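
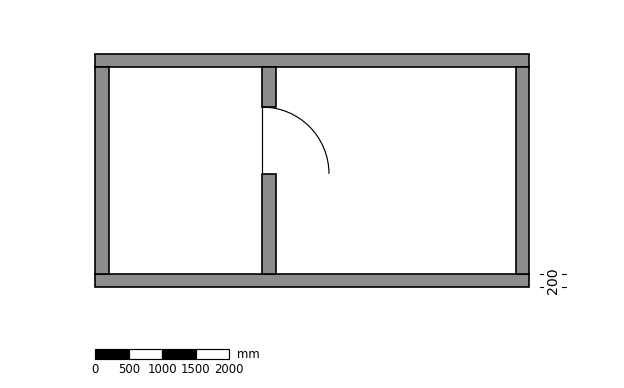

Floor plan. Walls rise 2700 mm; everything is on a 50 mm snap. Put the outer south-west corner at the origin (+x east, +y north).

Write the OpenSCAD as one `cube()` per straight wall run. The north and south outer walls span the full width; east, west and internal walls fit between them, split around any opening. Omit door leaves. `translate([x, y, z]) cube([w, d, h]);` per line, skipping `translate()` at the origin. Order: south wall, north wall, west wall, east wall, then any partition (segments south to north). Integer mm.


cube([6500, 200, 2700]);
translate([0, 3300, 0]) cube([6500, 200, 2700]);
translate([0, 200, 0]) cube([200, 3100, 2700]);
translate([6300, 200, 0]) cube([200, 3100, 2700]);
translate([2500, 200, 0]) cube([200, 1500, 2700]);
translate([2500, 2700, 0]) cube([200, 600, 2700]);


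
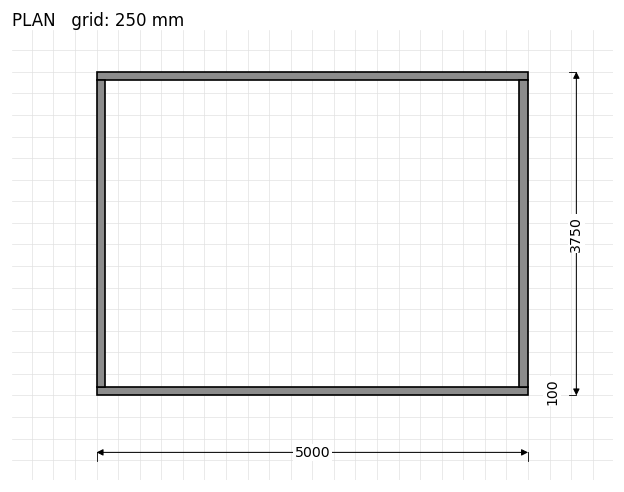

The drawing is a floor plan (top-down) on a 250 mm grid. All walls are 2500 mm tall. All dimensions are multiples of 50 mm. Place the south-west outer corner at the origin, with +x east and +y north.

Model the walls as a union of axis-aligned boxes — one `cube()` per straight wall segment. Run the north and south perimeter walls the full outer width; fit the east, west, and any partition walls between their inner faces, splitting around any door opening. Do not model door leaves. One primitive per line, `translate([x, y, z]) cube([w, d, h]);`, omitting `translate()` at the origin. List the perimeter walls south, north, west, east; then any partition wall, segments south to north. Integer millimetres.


cube([5000, 100, 2500]);
translate([0, 3650, 0]) cube([5000, 100, 2500]);
translate([0, 100, 0]) cube([100, 3550, 2500]);
translate([4900, 100, 0]) cube([100, 3550, 2500]);


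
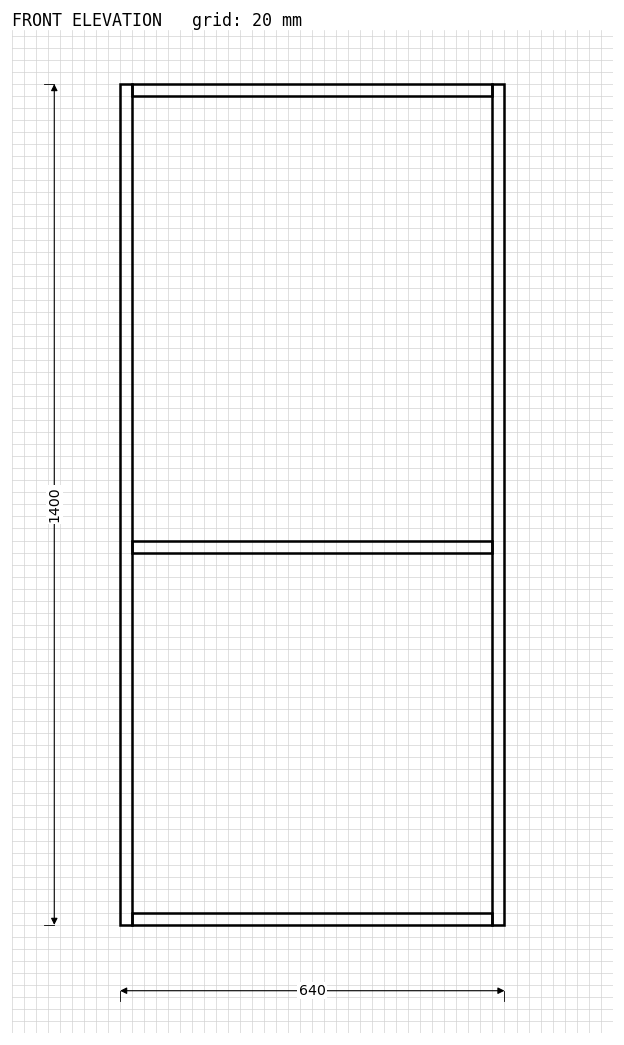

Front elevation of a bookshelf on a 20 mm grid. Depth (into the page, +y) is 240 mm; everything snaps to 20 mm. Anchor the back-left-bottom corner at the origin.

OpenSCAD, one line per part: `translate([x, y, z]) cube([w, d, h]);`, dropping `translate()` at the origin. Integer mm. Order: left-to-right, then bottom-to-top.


cube([20, 240, 1400]);
translate([20, 0, 0]) cube([600, 240, 20]);
translate([20, 0, 620]) cube([600, 240, 20]);
translate([20, 0, 1380]) cube([600, 240, 20]);
translate([620, 0, 0]) cube([20, 240, 1400]);


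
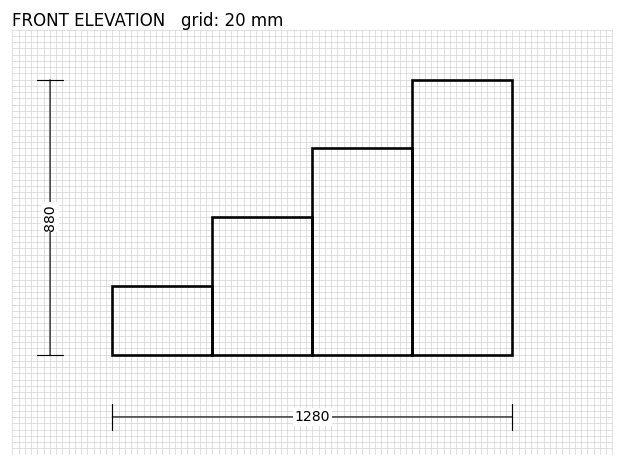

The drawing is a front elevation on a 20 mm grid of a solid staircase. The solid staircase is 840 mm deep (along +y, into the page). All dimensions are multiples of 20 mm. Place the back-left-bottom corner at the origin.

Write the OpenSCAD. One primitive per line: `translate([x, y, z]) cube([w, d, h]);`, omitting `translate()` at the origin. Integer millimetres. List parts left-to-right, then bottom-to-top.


cube([320, 840, 220]);
translate([320, 0, 0]) cube([320, 840, 440]);
translate([640, 0, 0]) cube([320, 840, 660]);
translate([960, 0, 0]) cube([320, 840, 880]);


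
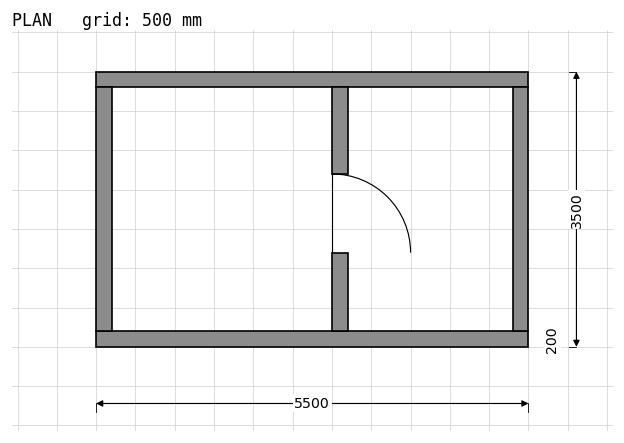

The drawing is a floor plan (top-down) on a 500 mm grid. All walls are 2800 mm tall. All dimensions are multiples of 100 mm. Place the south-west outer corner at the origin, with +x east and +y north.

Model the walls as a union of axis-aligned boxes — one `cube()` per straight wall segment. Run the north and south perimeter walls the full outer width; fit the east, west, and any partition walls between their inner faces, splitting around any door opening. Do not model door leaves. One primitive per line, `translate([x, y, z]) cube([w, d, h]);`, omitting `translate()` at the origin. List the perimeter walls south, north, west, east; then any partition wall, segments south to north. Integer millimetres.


cube([5500, 200, 2800]);
translate([0, 3300, 0]) cube([5500, 200, 2800]);
translate([0, 200, 0]) cube([200, 3100, 2800]);
translate([5300, 200, 0]) cube([200, 3100, 2800]);
translate([3000, 200, 0]) cube([200, 1000, 2800]);
translate([3000, 2200, 0]) cube([200, 1100, 2800]);


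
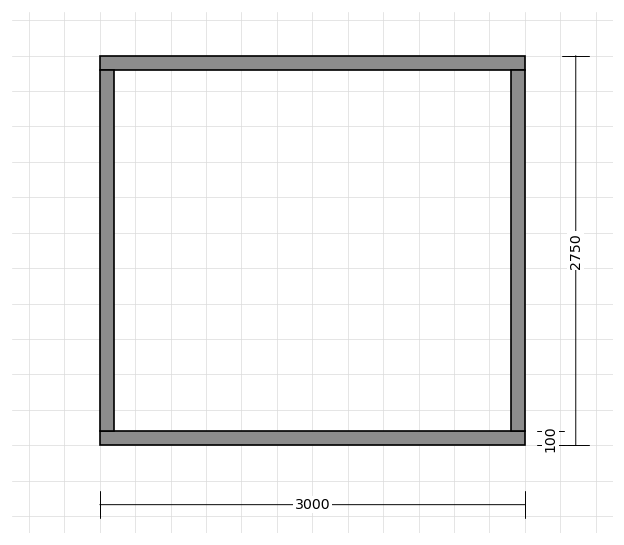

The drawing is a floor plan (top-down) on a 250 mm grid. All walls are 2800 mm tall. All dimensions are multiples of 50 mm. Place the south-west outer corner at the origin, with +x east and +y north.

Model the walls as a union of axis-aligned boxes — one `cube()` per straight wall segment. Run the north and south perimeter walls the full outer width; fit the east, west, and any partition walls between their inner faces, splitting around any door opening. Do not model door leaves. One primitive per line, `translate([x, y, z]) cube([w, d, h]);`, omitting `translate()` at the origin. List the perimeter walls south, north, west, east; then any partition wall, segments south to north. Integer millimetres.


cube([3000, 100, 2800]);
translate([0, 2650, 0]) cube([3000, 100, 2800]);
translate([0, 100, 0]) cube([100, 2550, 2800]);
translate([2900, 100, 0]) cube([100, 2550, 2800]);


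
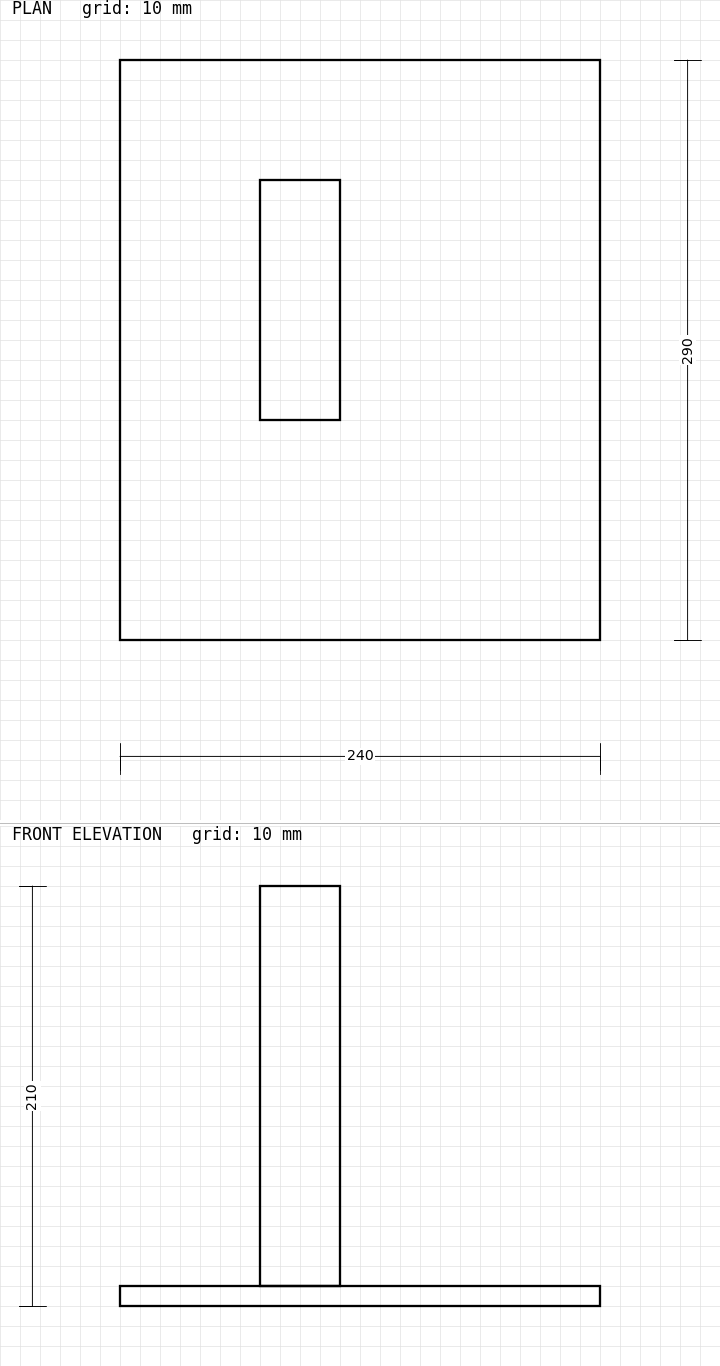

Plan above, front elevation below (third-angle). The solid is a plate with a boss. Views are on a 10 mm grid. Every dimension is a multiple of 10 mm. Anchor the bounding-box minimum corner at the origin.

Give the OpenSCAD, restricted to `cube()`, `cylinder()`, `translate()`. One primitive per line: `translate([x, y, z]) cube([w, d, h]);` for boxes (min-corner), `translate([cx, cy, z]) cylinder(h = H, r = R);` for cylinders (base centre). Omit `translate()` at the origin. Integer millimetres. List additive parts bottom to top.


cube([240, 290, 10]);
translate([70, 110, 10]) cube([40, 120, 200]);


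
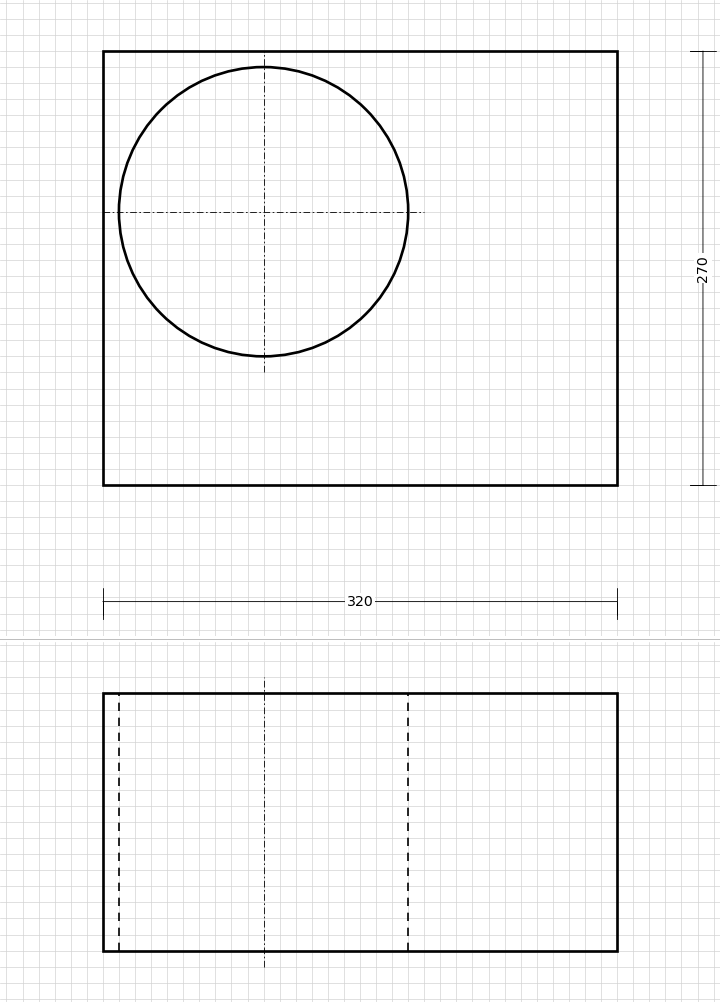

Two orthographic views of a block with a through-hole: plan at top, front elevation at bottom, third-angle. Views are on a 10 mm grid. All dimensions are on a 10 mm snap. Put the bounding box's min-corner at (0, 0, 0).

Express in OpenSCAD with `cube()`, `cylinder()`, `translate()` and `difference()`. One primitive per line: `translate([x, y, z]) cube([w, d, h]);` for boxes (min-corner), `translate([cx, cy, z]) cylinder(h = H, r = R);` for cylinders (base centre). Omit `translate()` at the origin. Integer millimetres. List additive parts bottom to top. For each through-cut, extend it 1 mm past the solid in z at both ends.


difference() {
  cube([320, 270, 160]);
  translate([100, 170, -1]) cylinder(h = 162, r = 90);
}


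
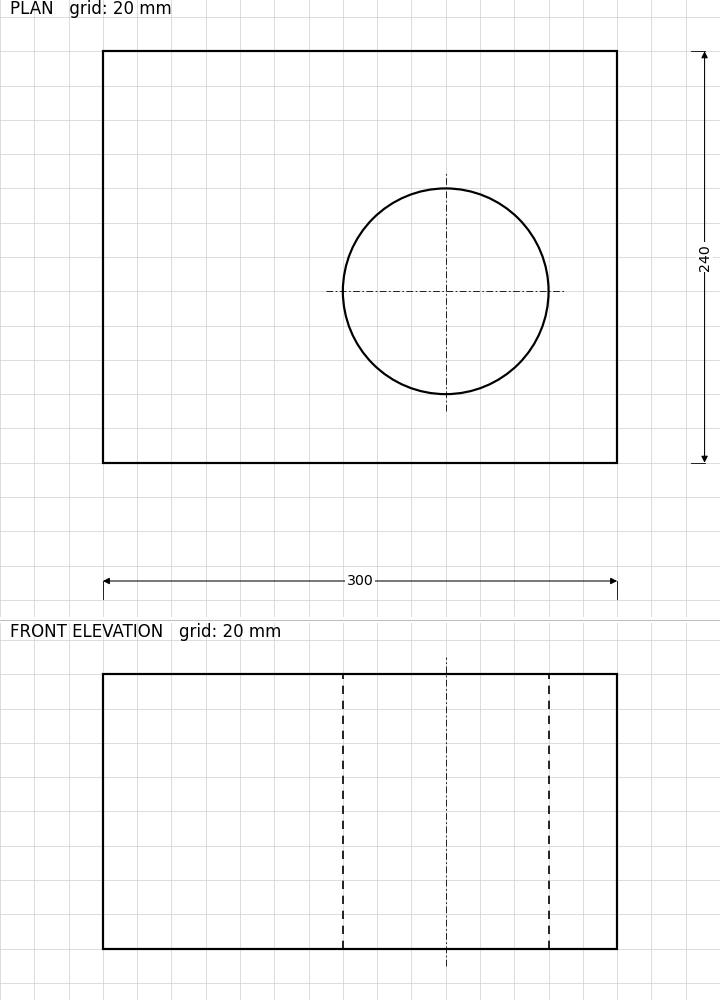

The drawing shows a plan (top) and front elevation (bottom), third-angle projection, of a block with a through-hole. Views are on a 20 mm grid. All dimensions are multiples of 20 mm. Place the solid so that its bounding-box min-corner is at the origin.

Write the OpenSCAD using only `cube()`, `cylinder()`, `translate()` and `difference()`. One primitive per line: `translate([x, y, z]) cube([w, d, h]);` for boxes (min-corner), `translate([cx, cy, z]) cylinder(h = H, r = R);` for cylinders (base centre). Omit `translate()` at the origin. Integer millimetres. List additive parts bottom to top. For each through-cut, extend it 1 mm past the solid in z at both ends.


difference() {
  cube([300, 240, 160]);
  translate([200, 100, -1]) cylinder(h = 162, r = 60);
}


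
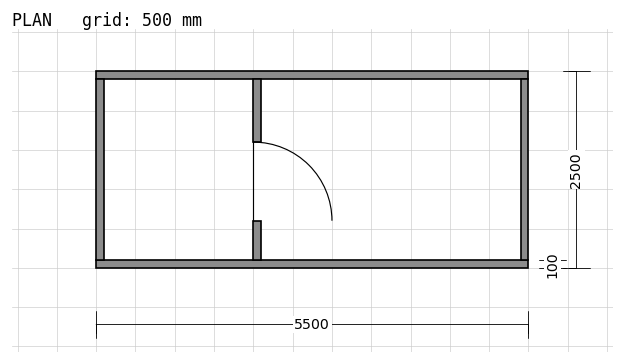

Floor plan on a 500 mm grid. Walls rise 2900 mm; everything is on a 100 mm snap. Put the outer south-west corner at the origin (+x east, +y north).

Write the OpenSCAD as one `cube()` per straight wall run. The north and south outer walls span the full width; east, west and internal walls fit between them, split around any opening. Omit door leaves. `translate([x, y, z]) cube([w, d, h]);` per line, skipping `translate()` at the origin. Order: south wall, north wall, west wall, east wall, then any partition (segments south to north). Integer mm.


cube([5500, 100, 2900]);
translate([0, 2400, 0]) cube([5500, 100, 2900]);
translate([0, 100, 0]) cube([100, 2300, 2900]);
translate([5400, 100, 0]) cube([100, 2300, 2900]);
translate([2000, 100, 0]) cube([100, 500, 2900]);
translate([2000, 1600, 0]) cube([100, 800, 2900]);


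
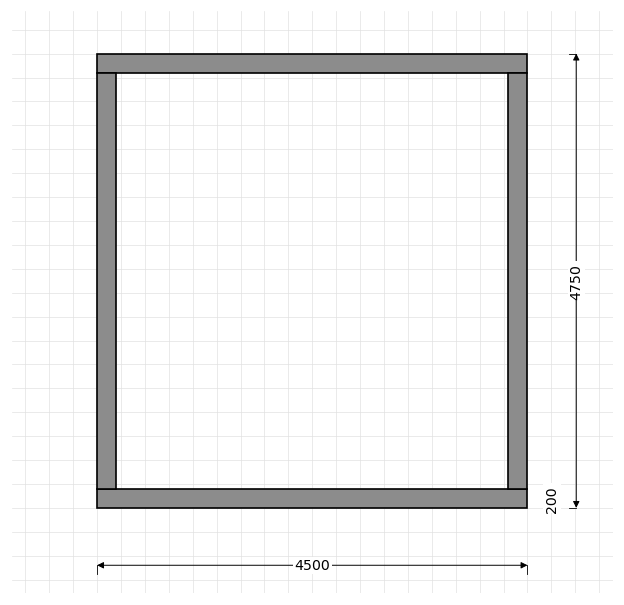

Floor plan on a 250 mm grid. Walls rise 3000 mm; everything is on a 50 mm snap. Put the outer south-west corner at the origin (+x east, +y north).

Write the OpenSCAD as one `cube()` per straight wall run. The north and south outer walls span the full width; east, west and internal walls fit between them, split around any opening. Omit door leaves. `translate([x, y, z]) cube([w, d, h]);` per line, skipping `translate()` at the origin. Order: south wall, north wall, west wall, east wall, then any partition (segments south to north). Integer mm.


cube([4500, 200, 3000]);
translate([0, 4550, 0]) cube([4500, 200, 3000]);
translate([0, 200, 0]) cube([200, 4350, 3000]);
translate([4300, 200, 0]) cube([200, 4350, 3000]);


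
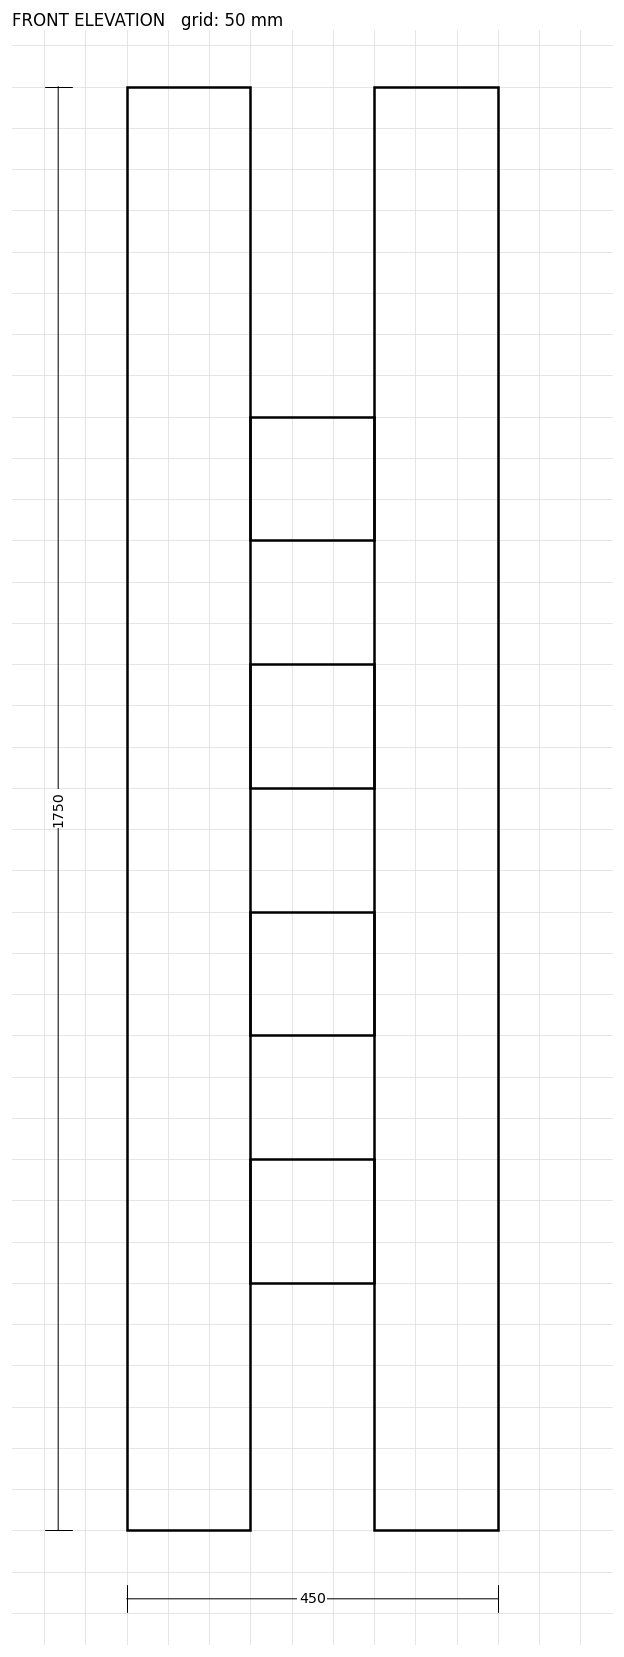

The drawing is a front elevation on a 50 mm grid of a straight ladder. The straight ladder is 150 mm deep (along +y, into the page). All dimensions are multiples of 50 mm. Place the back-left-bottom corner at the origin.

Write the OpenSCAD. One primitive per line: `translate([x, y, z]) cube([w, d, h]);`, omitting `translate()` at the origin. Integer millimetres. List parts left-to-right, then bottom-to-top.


cube([150, 150, 1750]);
translate([150, 0, 300]) cube([150, 150, 150]);
translate([150, 0, 600]) cube([150, 150, 150]);
translate([150, 0, 900]) cube([150, 150, 150]);
translate([150, 0, 1200]) cube([150, 150, 150]);
translate([300, 0, 0]) cube([150, 150, 1750]);


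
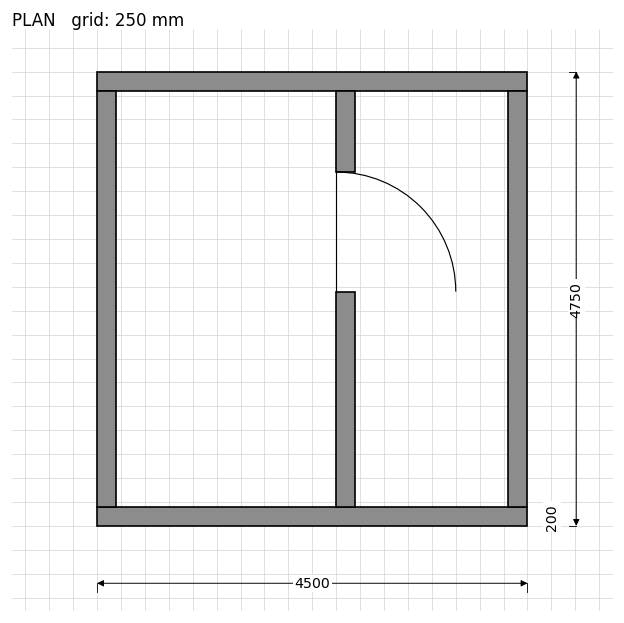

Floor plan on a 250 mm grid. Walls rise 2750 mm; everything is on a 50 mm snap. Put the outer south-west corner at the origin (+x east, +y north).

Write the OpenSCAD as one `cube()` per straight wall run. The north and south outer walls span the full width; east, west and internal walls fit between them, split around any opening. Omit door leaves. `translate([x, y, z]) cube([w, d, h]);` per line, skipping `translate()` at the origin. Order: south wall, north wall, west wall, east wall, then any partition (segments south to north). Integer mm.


cube([4500, 200, 2750]);
translate([0, 4550, 0]) cube([4500, 200, 2750]);
translate([0, 200, 0]) cube([200, 4350, 2750]);
translate([4300, 200, 0]) cube([200, 4350, 2750]);
translate([2500, 200, 0]) cube([200, 2250, 2750]);
translate([2500, 3700, 0]) cube([200, 850, 2750]);


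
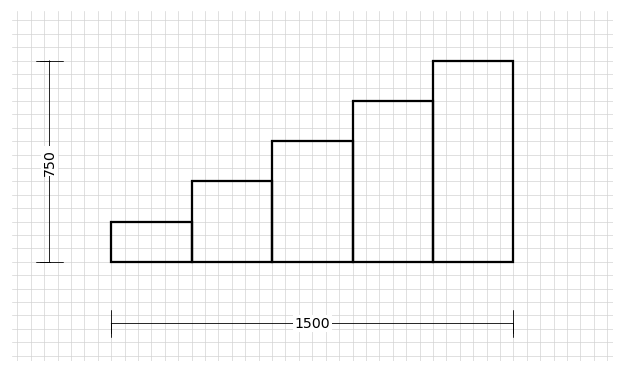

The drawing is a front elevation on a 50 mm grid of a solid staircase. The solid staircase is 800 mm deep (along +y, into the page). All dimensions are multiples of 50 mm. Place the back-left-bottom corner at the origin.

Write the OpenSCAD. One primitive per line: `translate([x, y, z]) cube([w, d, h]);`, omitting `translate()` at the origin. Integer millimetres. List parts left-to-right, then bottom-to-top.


cube([300, 800, 150]);
translate([300, 0, 0]) cube([300, 800, 300]);
translate([600, 0, 0]) cube([300, 800, 450]);
translate([900, 0, 0]) cube([300, 800, 600]);
translate([1200, 0, 0]) cube([300, 800, 750]);


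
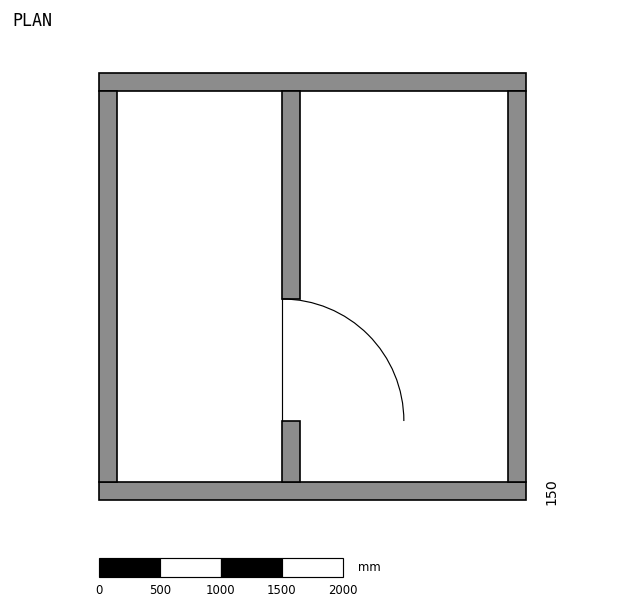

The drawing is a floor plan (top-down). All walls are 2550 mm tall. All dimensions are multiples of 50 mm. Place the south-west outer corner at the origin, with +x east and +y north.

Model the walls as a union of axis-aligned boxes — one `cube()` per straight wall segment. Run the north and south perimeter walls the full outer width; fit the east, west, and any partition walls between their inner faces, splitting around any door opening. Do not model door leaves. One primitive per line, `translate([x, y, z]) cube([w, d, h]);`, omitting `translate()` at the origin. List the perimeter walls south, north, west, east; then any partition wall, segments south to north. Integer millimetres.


cube([3500, 150, 2550]);
translate([0, 3350, 0]) cube([3500, 150, 2550]);
translate([0, 150, 0]) cube([150, 3200, 2550]);
translate([3350, 150, 0]) cube([150, 3200, 2550]);
translate([1500, 150, 0]) cube([150, 500, 2550]);
translate([1500, 1650, 0]) cube([150, 1700, 2550]);


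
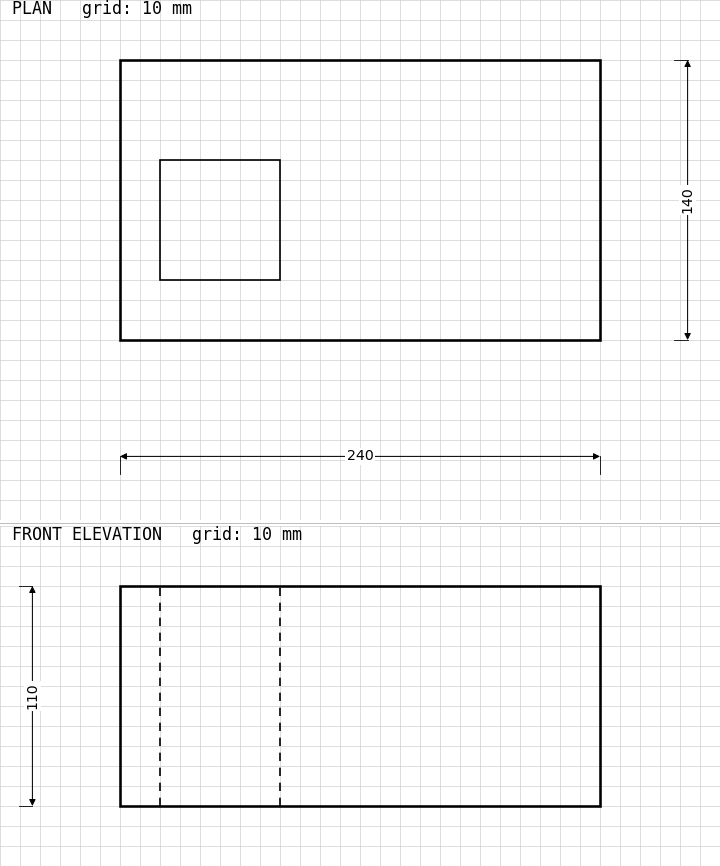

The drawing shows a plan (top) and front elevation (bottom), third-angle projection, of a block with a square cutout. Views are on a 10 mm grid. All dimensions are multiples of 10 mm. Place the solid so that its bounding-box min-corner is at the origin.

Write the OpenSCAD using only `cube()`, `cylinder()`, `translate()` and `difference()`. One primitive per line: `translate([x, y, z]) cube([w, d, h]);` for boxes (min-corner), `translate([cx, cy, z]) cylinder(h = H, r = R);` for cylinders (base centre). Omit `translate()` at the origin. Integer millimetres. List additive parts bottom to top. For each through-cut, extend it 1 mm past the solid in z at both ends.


difference() {
  cube([240, 140, 110]);
  translate([20, 30, -1]) cube([60, 60, 112]);
}


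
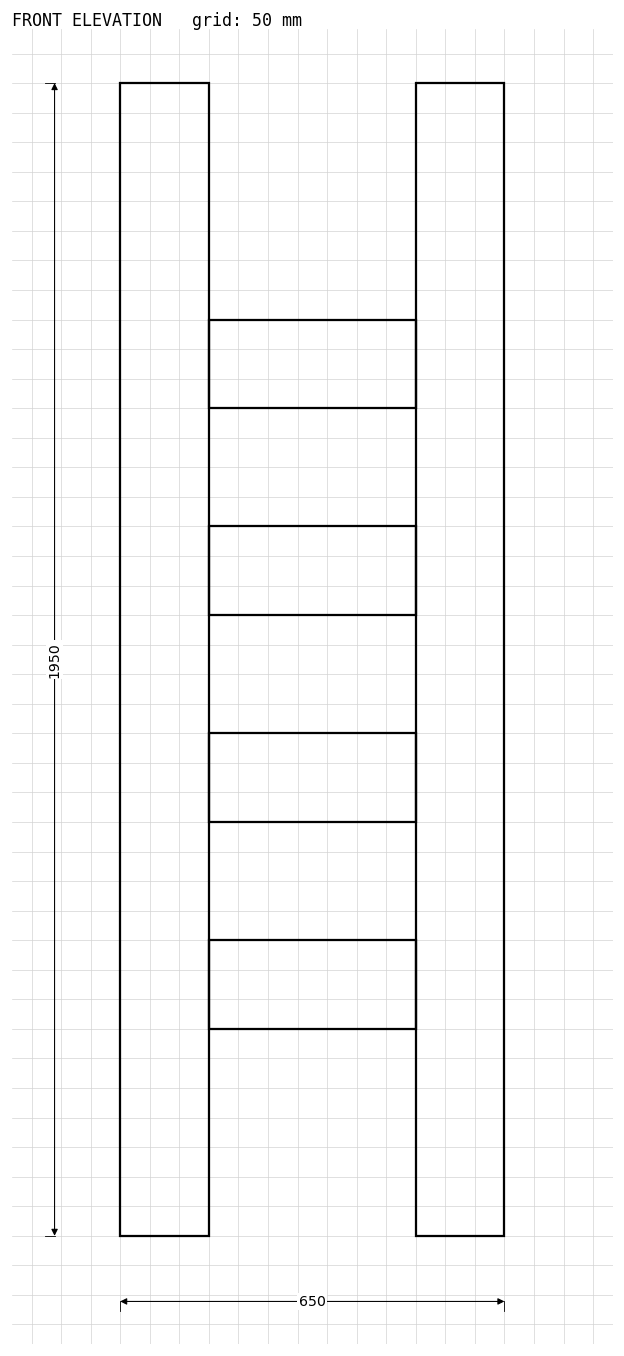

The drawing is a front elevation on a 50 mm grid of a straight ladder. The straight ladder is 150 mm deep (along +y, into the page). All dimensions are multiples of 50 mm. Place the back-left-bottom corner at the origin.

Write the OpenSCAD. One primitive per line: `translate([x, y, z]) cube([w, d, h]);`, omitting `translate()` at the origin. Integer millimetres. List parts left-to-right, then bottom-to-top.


cube([150, 150, 1950]);
translate([150, 0, 350]) cube([350, 150, 150]);
translate([150, 0, 700]) cube([350, 150, 150]);
translate([150, 0, 1050]) cube([350, 150, 150]);
translate([150, 0, 1400]) cube([350, 150, 150]);
translate([500, 0, 0]) cube([150, 150, 1950]);


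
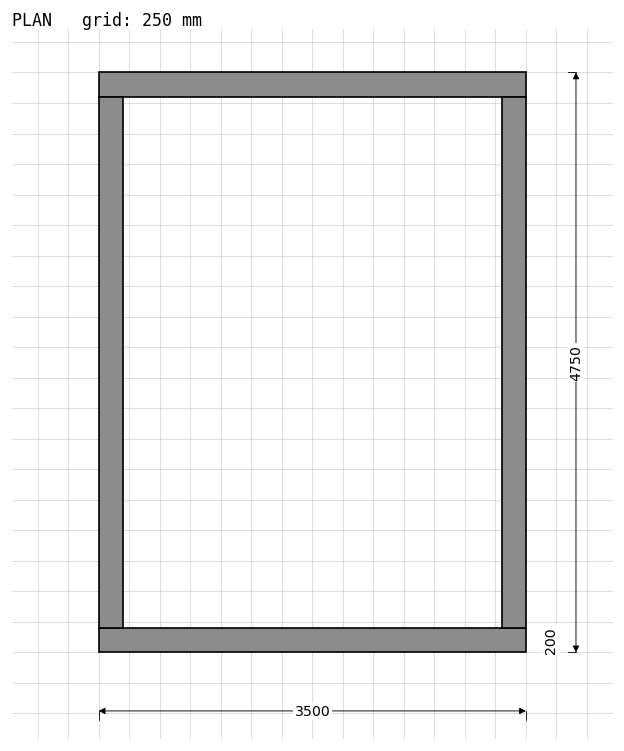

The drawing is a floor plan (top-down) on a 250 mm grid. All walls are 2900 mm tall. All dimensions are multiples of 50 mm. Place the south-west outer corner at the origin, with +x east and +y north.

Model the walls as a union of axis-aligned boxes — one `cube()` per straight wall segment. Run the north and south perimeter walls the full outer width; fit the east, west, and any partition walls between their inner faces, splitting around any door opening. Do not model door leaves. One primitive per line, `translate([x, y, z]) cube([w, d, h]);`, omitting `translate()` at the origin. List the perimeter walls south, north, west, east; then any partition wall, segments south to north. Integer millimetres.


cube([3500, 200, 2900]);
translate([0, 4550, 0]) cube([3500, 200, 2900]);
translate([0, 200, 0]) cube([200, 4350, 2900]);
translate([3300, 200, 0]) cube([200, 4350, 2900]);


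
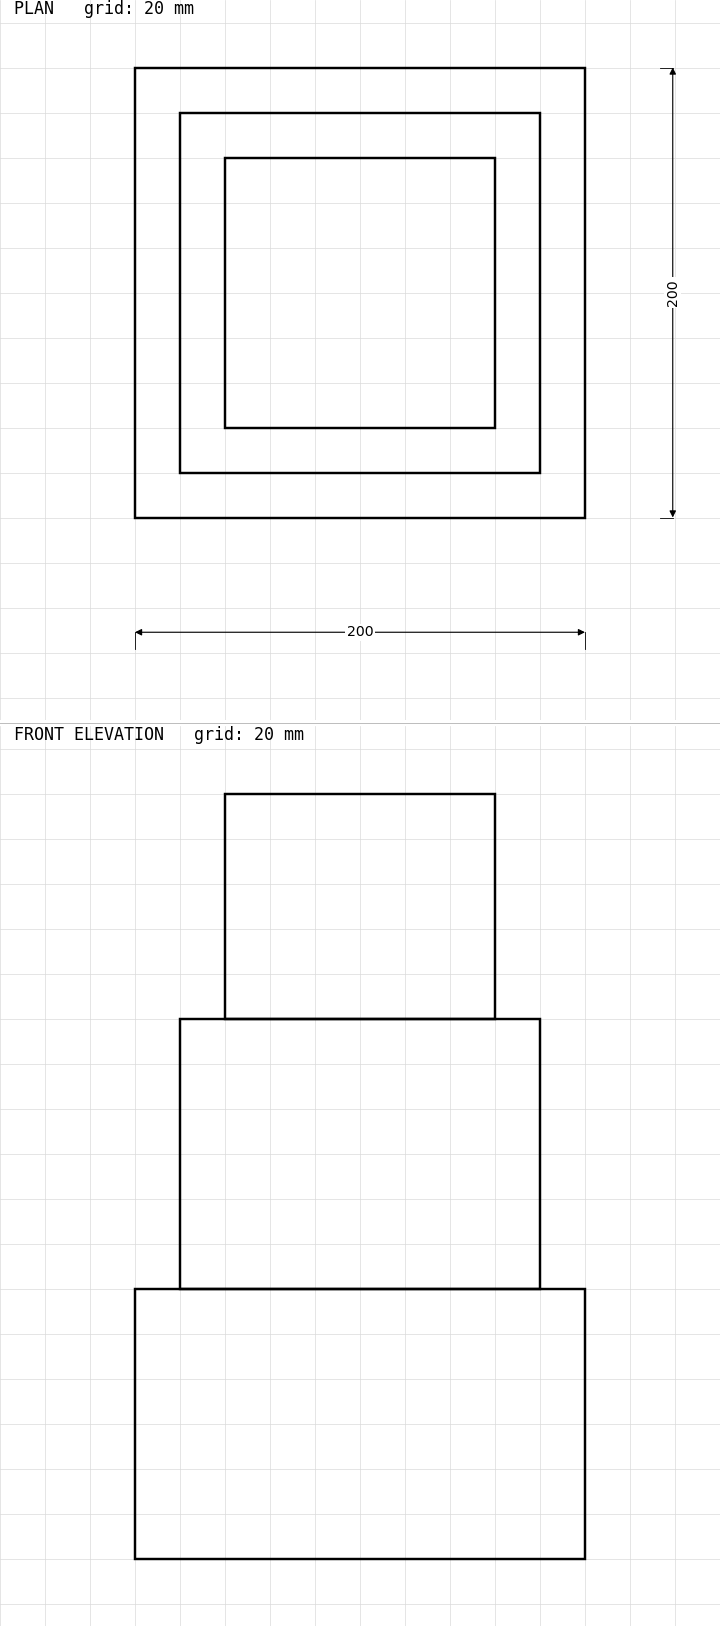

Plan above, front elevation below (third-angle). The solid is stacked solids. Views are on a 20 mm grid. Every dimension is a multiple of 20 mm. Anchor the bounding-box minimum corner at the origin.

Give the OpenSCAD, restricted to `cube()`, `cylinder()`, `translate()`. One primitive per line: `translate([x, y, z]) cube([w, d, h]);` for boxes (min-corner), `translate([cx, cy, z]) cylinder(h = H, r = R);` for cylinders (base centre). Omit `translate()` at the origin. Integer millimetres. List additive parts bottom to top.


cube([200, 200, 120]);
translate([20, 20, 120]) cube([160, 160, 120]);
translate([40, 40, 240]) cube([120, 120, 100]);


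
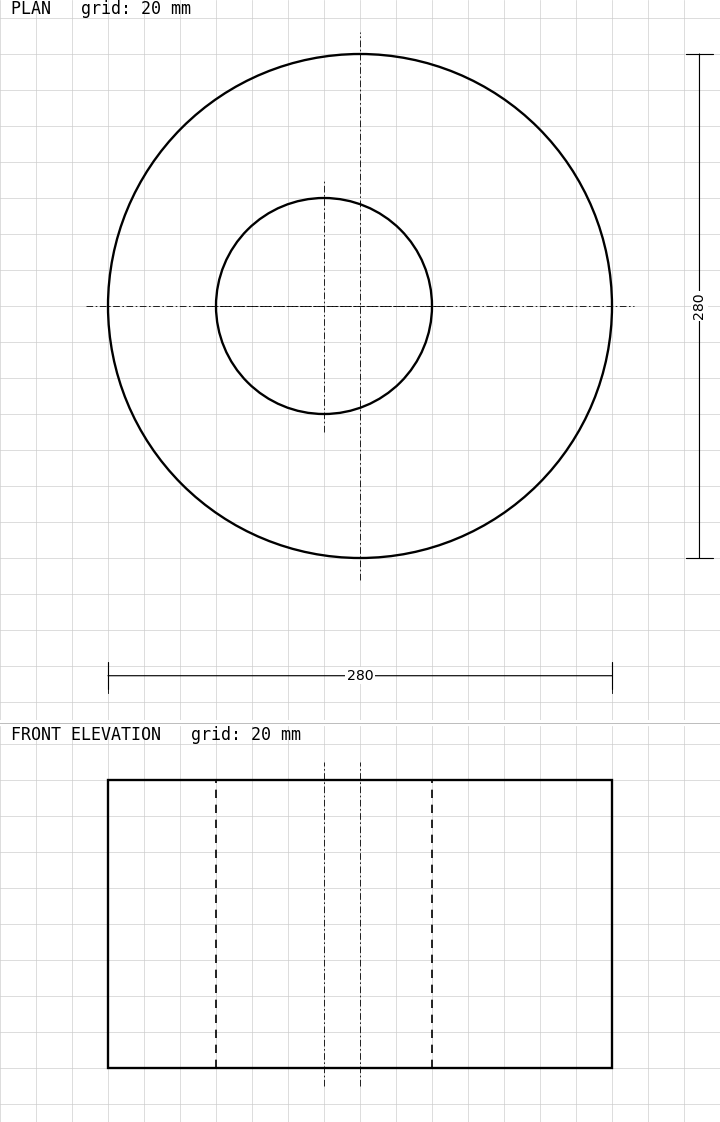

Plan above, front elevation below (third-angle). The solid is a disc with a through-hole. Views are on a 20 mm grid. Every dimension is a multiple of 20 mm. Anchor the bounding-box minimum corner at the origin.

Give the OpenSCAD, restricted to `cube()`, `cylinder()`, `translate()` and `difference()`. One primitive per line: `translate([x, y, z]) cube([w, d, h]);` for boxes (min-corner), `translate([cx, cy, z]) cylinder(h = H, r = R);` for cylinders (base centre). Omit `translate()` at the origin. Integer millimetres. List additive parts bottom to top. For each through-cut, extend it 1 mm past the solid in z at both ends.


difference() {
  translate([140, 140, 0]) cylinder(h = 160, r = 140);
  translate([120, 140, -1]) cylinder(h = 162, r = 60);
}


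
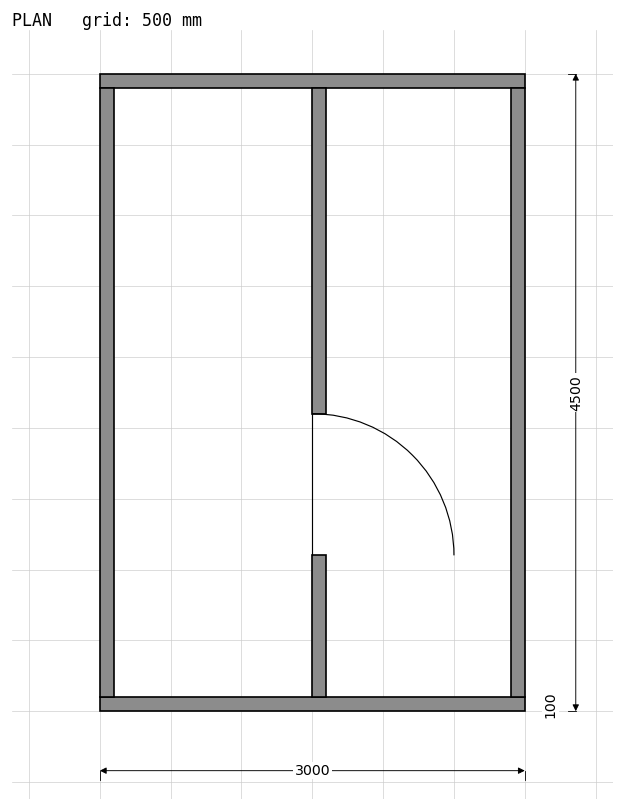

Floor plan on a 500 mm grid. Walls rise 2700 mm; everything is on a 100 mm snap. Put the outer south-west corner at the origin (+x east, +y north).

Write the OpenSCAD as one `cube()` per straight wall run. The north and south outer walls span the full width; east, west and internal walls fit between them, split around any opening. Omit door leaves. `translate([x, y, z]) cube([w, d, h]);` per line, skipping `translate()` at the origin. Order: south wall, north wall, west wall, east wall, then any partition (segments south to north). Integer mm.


cube([3000, 100, 2700]);
translate([0, 4400, 0]) cube([3000, 100, 2700]);
translate([0, 100, 0]) cube([100, 4300, 2700]);
translate([2900, 100, 0]) cube([100, 4300, 2700]);
translate([1500, 100, 0]) cube([100, 1000, 2700]);
translate([1500, 2100, 0]) cube([100, 2300, 2700]);


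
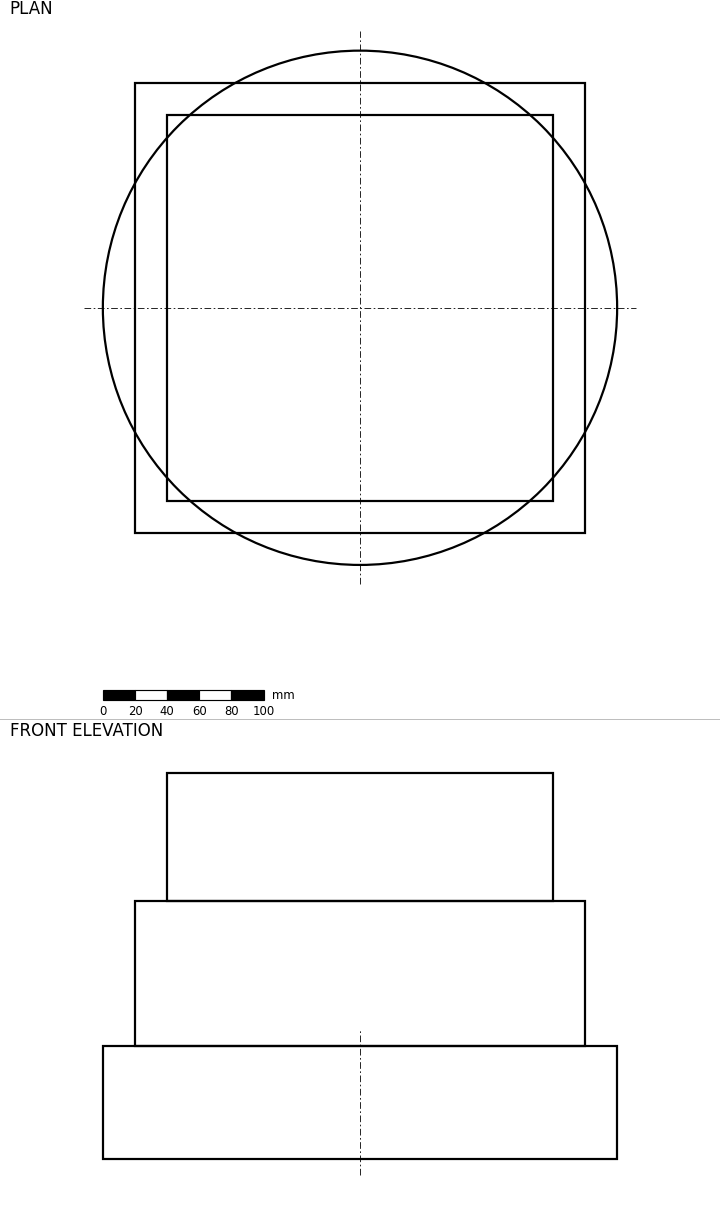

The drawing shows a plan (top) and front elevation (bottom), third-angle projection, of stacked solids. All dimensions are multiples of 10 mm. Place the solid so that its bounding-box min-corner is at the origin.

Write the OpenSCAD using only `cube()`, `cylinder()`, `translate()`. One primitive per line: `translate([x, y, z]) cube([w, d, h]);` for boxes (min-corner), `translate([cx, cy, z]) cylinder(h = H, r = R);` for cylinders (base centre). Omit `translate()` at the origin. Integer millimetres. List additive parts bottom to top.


translate([160, 160, 0]) cylinder(h = 70, r = 160);
translate([20, 20, 70]) cube([280, 280, 90]);
translate([40, 40, 160]) cube([240, 240, 80]);


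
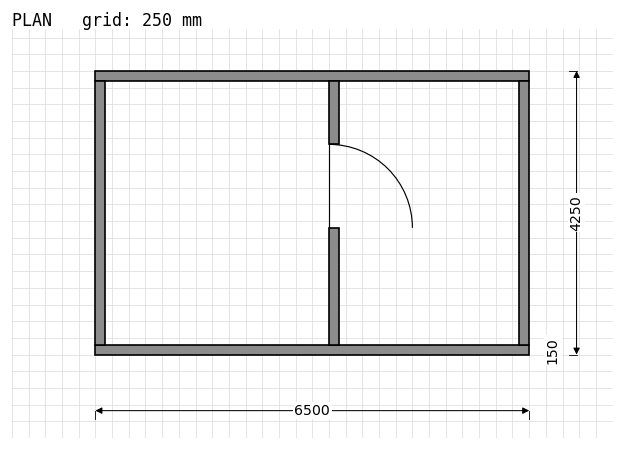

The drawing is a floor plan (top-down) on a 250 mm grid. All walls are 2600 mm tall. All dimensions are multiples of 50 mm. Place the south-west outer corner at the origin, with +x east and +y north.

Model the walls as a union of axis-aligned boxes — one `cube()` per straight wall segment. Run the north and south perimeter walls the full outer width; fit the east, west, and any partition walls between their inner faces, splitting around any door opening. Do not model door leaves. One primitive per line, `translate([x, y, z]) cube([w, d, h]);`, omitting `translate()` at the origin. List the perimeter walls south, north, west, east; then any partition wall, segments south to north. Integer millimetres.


cube([6500, 150, 2600]);
translate([0, 4100, 0]) cube([6500, 150, 2600]);
translate([0, 150, 0]) cube([150, 3950, 2600]);
translate([6350, 150, 0]) cube([150, 3950, 2600]);
translate([3500, 150, 0]) cube([150, 1750, 2600]);
translate([3500, 3150, 0]) cube([150, 950, 2600]);


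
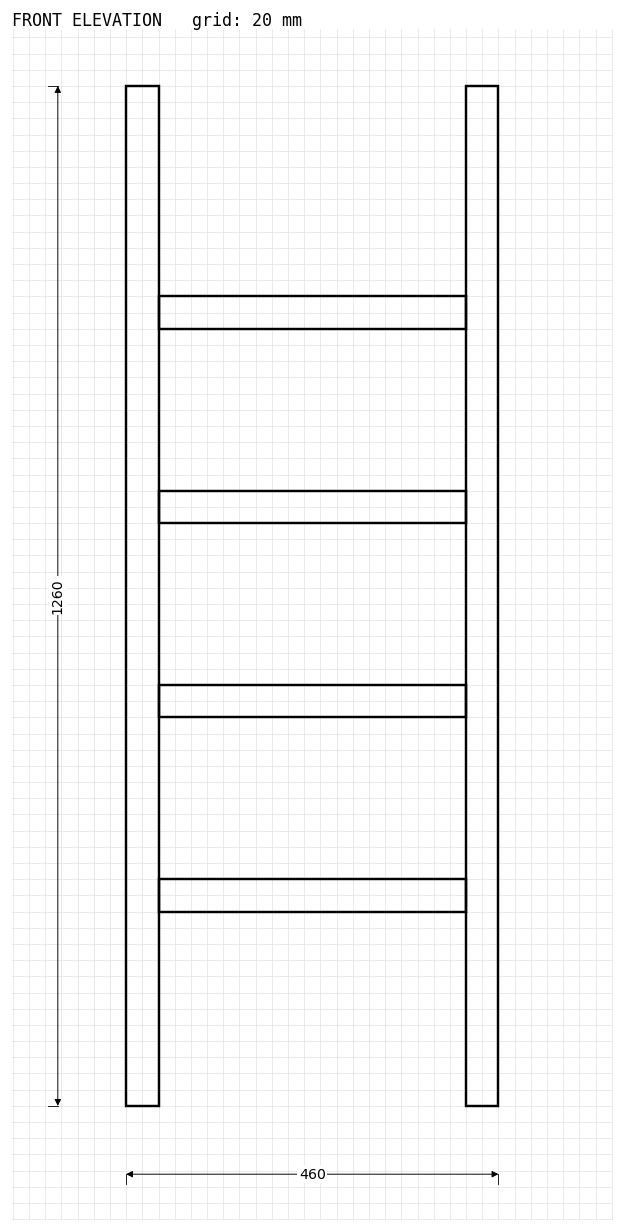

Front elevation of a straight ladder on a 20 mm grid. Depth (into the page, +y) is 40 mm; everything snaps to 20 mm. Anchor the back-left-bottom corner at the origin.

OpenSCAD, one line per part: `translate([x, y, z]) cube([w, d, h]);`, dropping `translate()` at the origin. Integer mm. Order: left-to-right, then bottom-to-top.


cube([40, 40, 1260]);
translate([40, 0, 240]) cube([380, 40, 40]);
translate([40, 0, 480]) cube([380, 40, 40]);
translate([40, 0, 720]) cube([380, 40, 40]);
translate([40, 0, 960]) cube([380, 40, 40]);
translate([420, 0, 0]) cube([40, 40, 1260]);


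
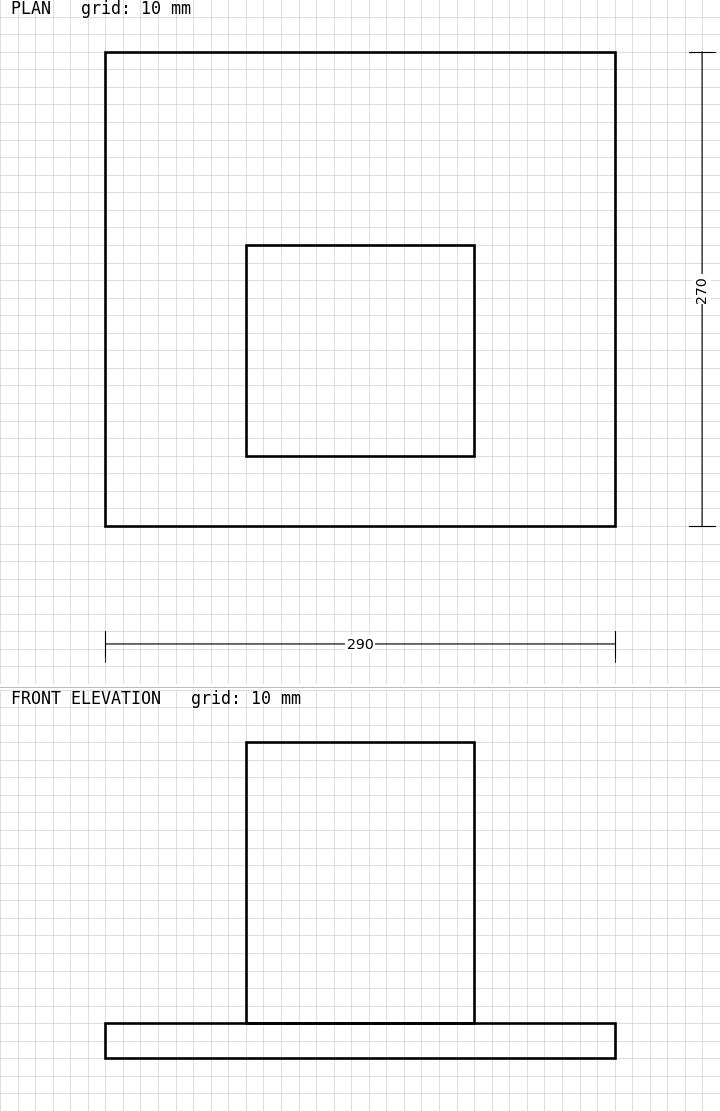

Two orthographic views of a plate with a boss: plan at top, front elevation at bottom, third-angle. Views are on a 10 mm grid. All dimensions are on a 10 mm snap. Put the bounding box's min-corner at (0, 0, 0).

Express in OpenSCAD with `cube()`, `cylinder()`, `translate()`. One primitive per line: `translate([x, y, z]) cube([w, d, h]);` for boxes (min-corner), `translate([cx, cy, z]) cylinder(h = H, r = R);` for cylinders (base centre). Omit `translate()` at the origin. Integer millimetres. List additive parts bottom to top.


cube([290, 270, 20]);
translate([80, 40, 20]) cube([130, 120, 160]);


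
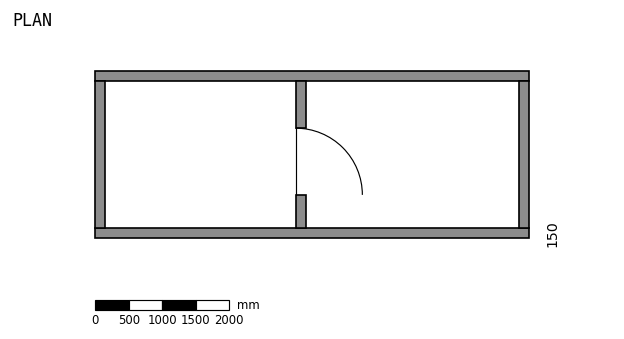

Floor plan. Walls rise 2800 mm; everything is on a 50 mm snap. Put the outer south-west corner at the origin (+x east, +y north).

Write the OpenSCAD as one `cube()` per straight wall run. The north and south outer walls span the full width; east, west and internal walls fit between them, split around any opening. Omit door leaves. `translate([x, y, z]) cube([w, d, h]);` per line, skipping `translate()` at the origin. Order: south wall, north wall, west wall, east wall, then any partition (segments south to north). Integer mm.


cube([6500, 150, 2800]);
translate([0, 2350, 0]) cube([6500, 150, 2800]);
translate([0, 150, 0]) cube([150, 2200, 2800]);
translate([6350, 150, 0]) cube([150, 2200, 2800]);
translate([3000, 150, 0]) cube([150, 500, 2800]);
translate([3000, 1650, 0]) cube([150, 700, 2800]);


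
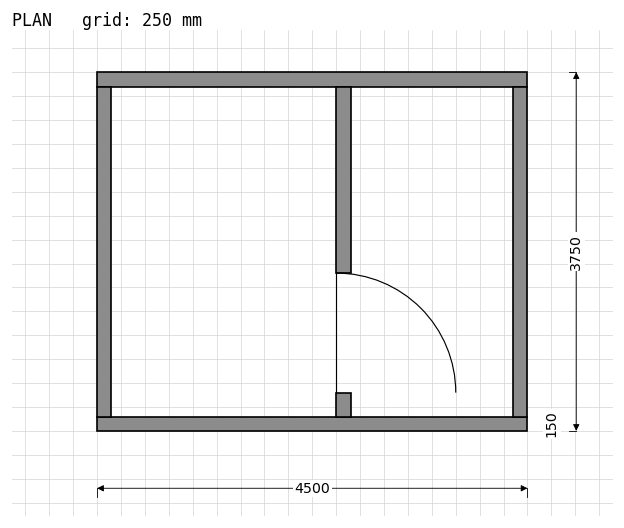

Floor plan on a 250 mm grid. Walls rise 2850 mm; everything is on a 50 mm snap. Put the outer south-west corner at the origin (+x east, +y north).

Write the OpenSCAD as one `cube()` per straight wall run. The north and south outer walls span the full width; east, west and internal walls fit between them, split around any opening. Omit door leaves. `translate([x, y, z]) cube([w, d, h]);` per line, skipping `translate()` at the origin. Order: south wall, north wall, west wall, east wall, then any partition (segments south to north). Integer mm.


cube([4500, 150, 2850]);
translate([0, 3600, 0]) cube([4500, 150, 2850]);
translate([0, 150, 0]) cube([150, 3450, 2850]);
translate([4350, 150, 0]) cube([150, 3450, 2850]);
translate([2500, 150, 0]) cube([150, 250, 2850]);
translate([2500, 1650, 0]) cube([150, 1950, 2850]);


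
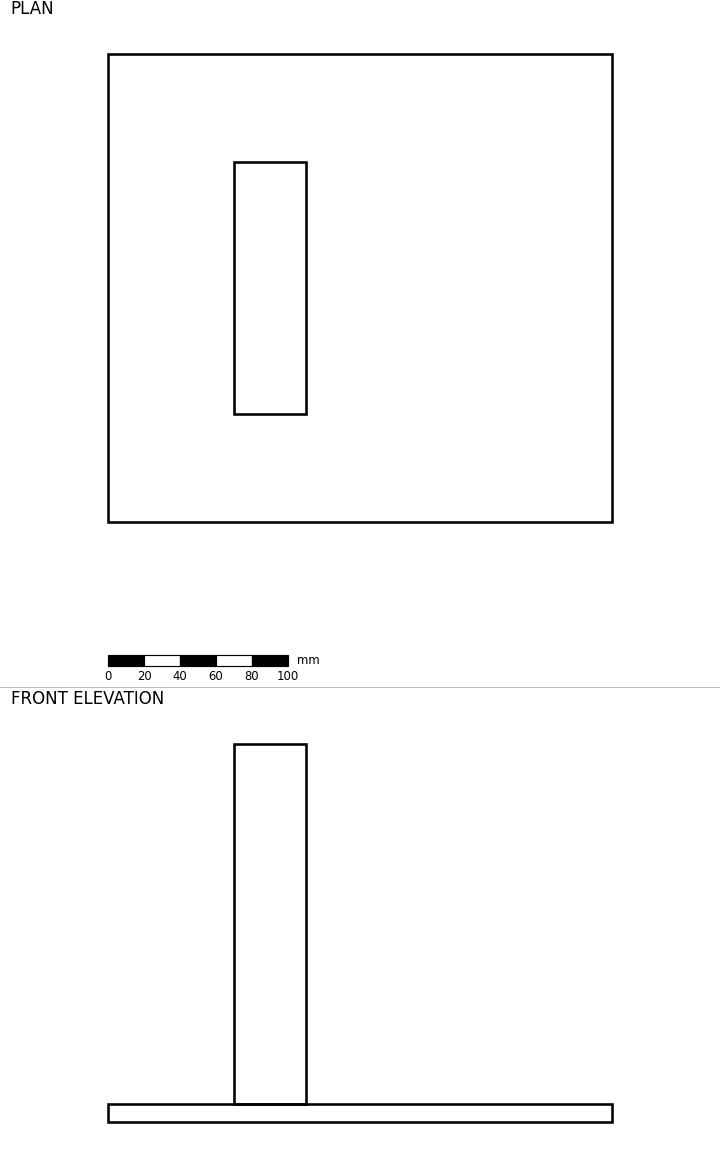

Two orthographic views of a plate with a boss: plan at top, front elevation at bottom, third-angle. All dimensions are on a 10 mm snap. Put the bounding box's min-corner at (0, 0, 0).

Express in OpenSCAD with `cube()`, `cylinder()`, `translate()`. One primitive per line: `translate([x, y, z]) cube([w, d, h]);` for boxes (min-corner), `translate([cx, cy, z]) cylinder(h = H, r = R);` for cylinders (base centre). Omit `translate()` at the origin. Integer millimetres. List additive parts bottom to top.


cube([280, 260, 10]);
translate([70, 60, 10]) cube([40, 140, 200]);


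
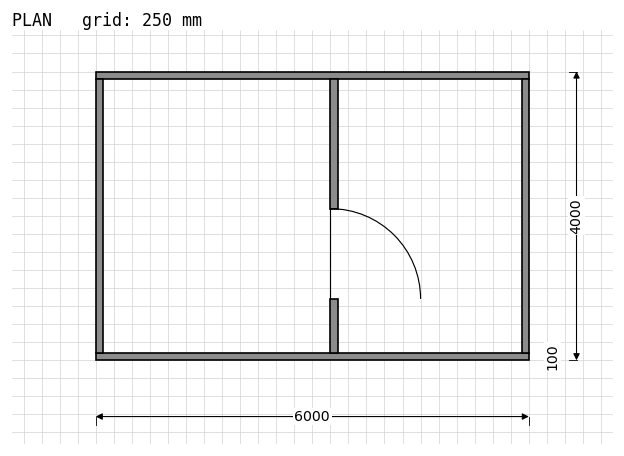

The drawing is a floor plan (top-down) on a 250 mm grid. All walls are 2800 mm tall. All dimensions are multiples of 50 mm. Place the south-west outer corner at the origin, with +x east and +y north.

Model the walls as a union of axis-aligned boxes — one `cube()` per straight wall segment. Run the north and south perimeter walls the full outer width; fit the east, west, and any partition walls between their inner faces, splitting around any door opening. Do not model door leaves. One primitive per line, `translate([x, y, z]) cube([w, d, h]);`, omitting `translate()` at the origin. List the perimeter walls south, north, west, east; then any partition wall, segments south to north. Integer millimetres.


cube([6000, 100, 2800]);
translate([0, 3900, 0]) cube([6000, 100, 2800]);
translate([0, 100, 0]) cube([100, 3800, 2800]);
translate([5900, 100, 0]) cube([100, 3800, 2800]);
translate([3250, 100, 0]) cube([100, 750, 2800]);
translate([3250, 2100, 0]) cube([100, 1800, 2800]);


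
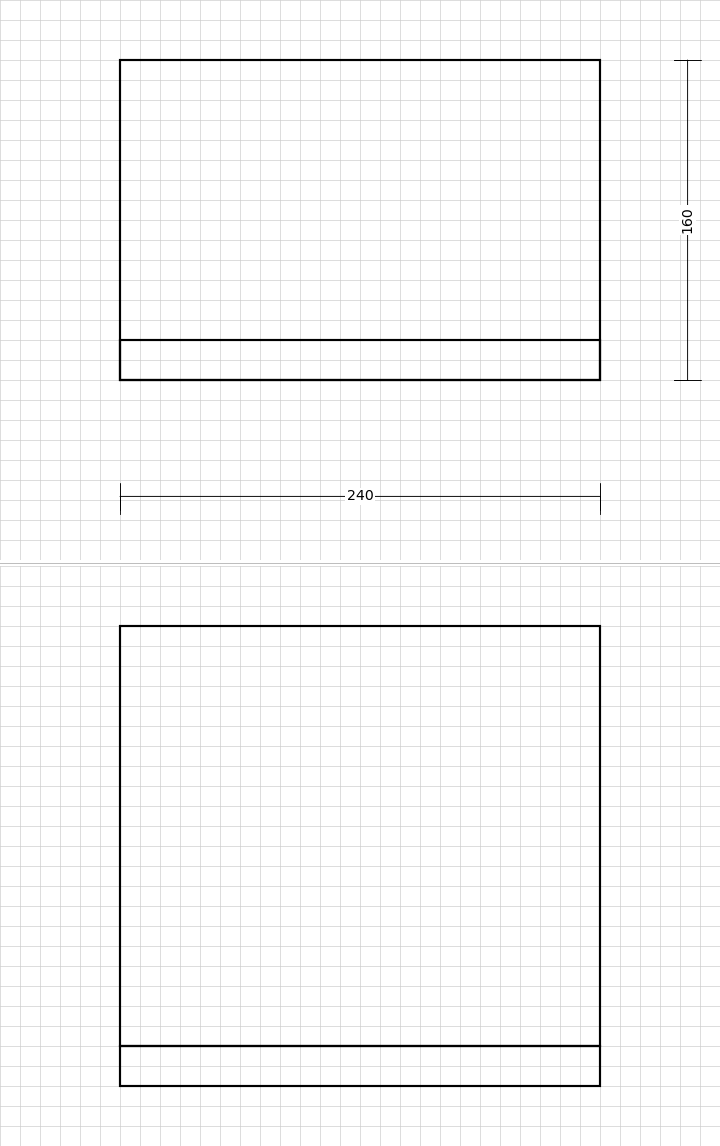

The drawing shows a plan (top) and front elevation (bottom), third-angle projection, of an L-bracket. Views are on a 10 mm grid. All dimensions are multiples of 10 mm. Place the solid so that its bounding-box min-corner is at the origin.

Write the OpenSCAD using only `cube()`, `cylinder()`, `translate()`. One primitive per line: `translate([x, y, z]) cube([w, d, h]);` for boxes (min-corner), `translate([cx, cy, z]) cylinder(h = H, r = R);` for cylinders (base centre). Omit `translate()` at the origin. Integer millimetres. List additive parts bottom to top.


cube([240, 160, 20]);
translate([0, 0, 20]) cube([240, 20, 210]);


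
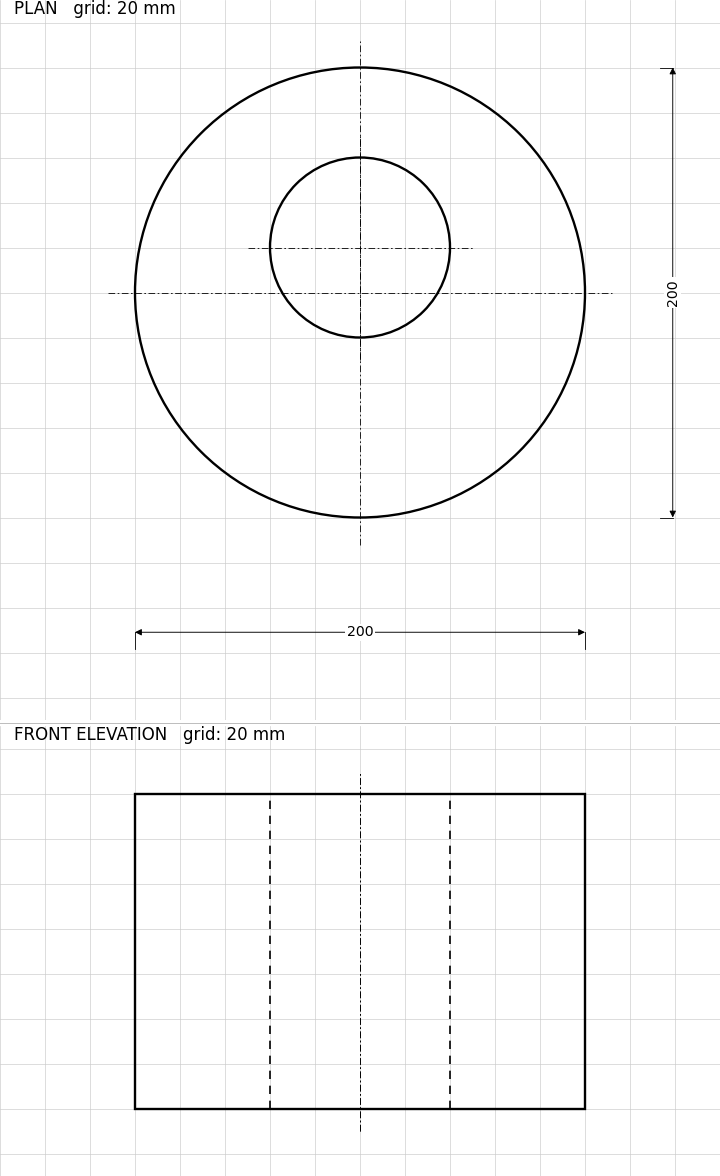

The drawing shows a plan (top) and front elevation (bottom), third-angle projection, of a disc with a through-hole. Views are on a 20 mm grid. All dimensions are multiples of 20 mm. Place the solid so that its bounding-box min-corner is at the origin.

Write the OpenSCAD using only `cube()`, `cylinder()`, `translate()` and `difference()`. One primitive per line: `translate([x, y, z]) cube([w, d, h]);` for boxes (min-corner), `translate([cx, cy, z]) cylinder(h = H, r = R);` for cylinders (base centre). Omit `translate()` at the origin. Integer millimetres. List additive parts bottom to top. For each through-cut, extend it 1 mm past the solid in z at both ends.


difference() {
  translate([100, 100, 0]) cylinder(h = 140, r = 100);
  translate([100, 120, -1]) cylinder(h = 142, r = 40);
}


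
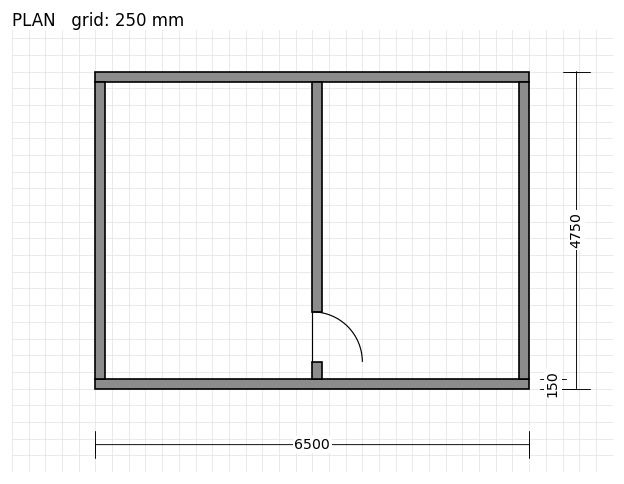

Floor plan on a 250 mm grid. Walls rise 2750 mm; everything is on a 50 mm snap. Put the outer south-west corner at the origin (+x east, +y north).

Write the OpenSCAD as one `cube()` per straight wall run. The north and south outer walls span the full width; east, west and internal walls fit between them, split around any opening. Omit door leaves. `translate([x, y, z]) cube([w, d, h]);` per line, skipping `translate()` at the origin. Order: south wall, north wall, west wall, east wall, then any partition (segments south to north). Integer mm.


cube([6500, 150, 2750]);
translate([0, 4600, 0]) cube([6500, 150, 2750]);
translate([0, 150, 0]) cube([150, 4450, 2750]);
translate([6350, 150, 0]) cube([150, 4450, 2750]);
translate([3250, 150, 0]) cube([150, 250, 2750]);
translate([3250, 1150, 0]) cube([150, 3450, 2750]);


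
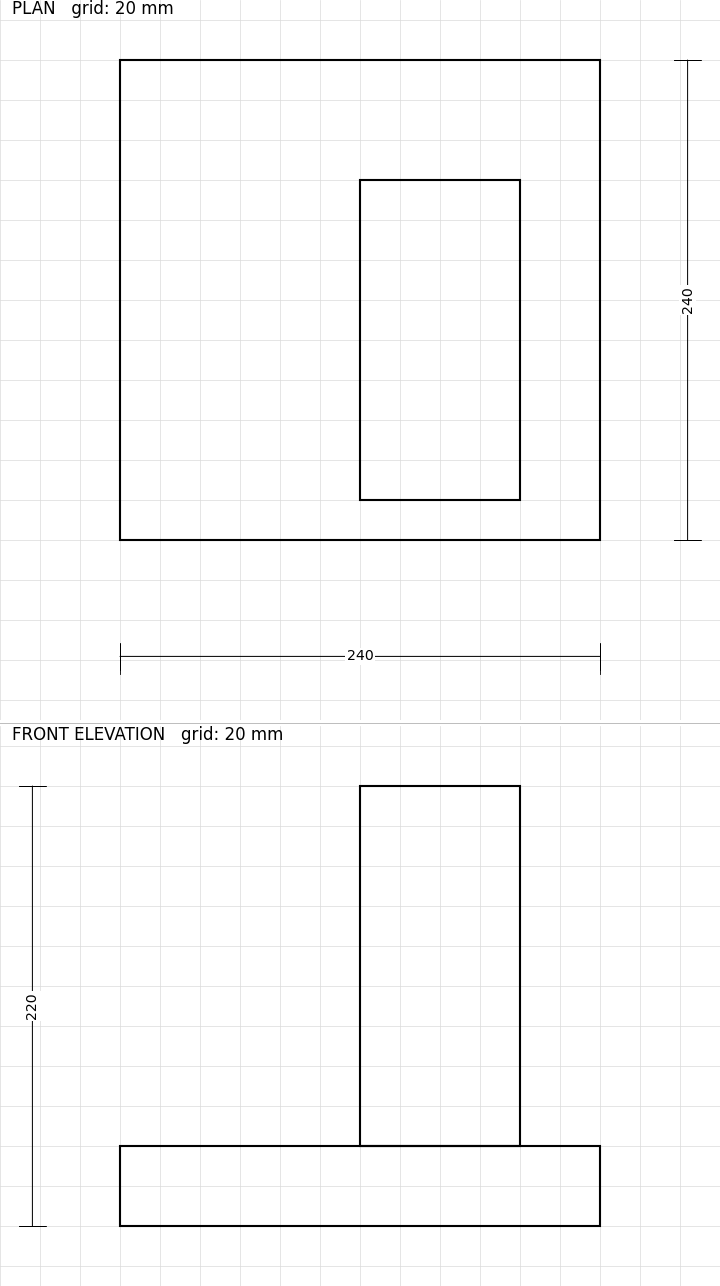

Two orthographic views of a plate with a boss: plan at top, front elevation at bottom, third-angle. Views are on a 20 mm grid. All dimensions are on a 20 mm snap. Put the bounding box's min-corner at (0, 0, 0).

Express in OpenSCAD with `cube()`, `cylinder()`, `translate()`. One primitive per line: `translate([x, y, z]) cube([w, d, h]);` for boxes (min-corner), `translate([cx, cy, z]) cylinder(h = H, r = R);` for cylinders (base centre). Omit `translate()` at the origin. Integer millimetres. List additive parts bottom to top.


cube([240, 240, 40]);
translate([120, 20, 40]) cube([80, 160, 180]);


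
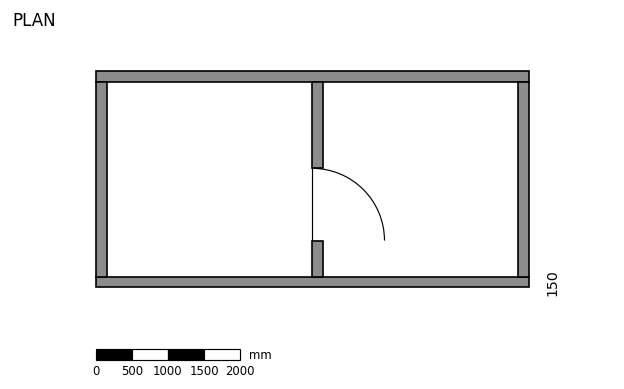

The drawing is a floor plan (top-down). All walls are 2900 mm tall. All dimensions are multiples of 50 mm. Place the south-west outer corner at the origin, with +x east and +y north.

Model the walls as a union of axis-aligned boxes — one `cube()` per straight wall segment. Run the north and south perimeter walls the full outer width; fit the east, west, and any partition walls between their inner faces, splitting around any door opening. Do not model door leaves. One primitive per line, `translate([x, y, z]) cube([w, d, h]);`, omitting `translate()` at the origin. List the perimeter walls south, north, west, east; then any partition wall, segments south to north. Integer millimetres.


cube([6000, 150, 2900]);
translate([0, 2850, 0]) cube([6000, 150, 2900]);
translate([0, 150, 0]) cube([150, 2700, 2900]);
translate([5850, 150, 0]) cube([150, 2700, 2900]);
translate([3000, 150, 0]) cube([150, 500, 2900]);
translate([3000, 1650, 0]) cube([150, 1200, 2900]);


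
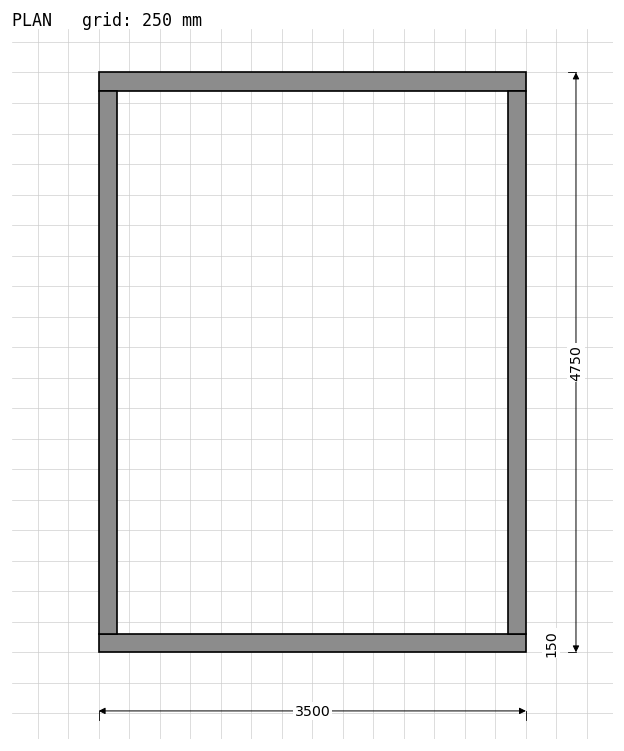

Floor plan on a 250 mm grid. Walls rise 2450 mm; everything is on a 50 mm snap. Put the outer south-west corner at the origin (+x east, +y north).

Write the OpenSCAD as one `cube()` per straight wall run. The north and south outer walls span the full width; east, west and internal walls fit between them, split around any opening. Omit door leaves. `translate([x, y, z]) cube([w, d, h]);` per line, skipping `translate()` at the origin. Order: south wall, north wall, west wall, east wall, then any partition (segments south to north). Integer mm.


cube([3500, 150, 2450]);
translate([0, 4600, 0]) cube([3500, 150, 2450]);
translate([0, 150, 0]) cube([150, 4450, 2450]);
translate([3350, 150, 0]) cube([150, 4450, 2450]);


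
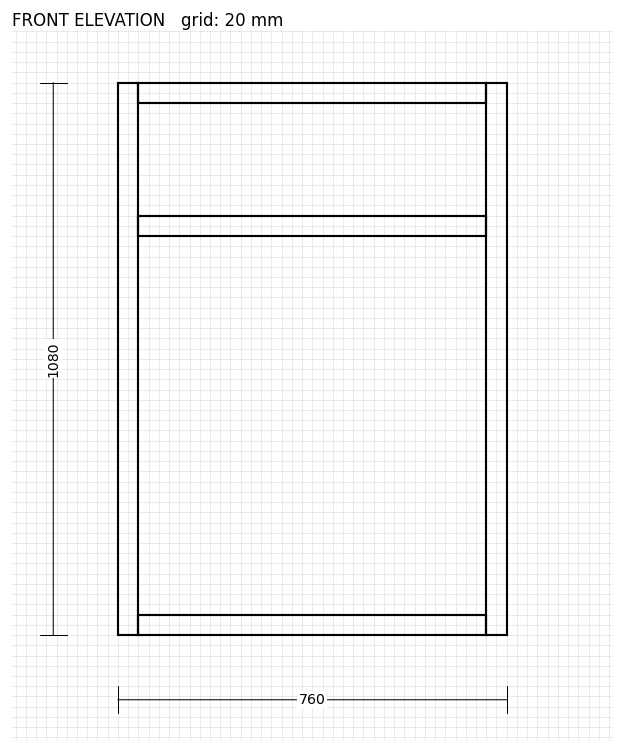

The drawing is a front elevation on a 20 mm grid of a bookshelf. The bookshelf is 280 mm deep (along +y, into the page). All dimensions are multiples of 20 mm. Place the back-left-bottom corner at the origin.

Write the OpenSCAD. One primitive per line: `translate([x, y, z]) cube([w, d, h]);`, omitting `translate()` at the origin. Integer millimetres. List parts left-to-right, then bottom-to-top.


cube([40, 280, 1080]);
translate([40, 0, 0]) cube([680, 280, 40]);
translate([40, 0, 780]) cube([680, 280, 40]);
translate([40, 0, 1040]) cube([680, 280, 40]);
translate([720, 0, 0]) cube([40, 280, 1080]);


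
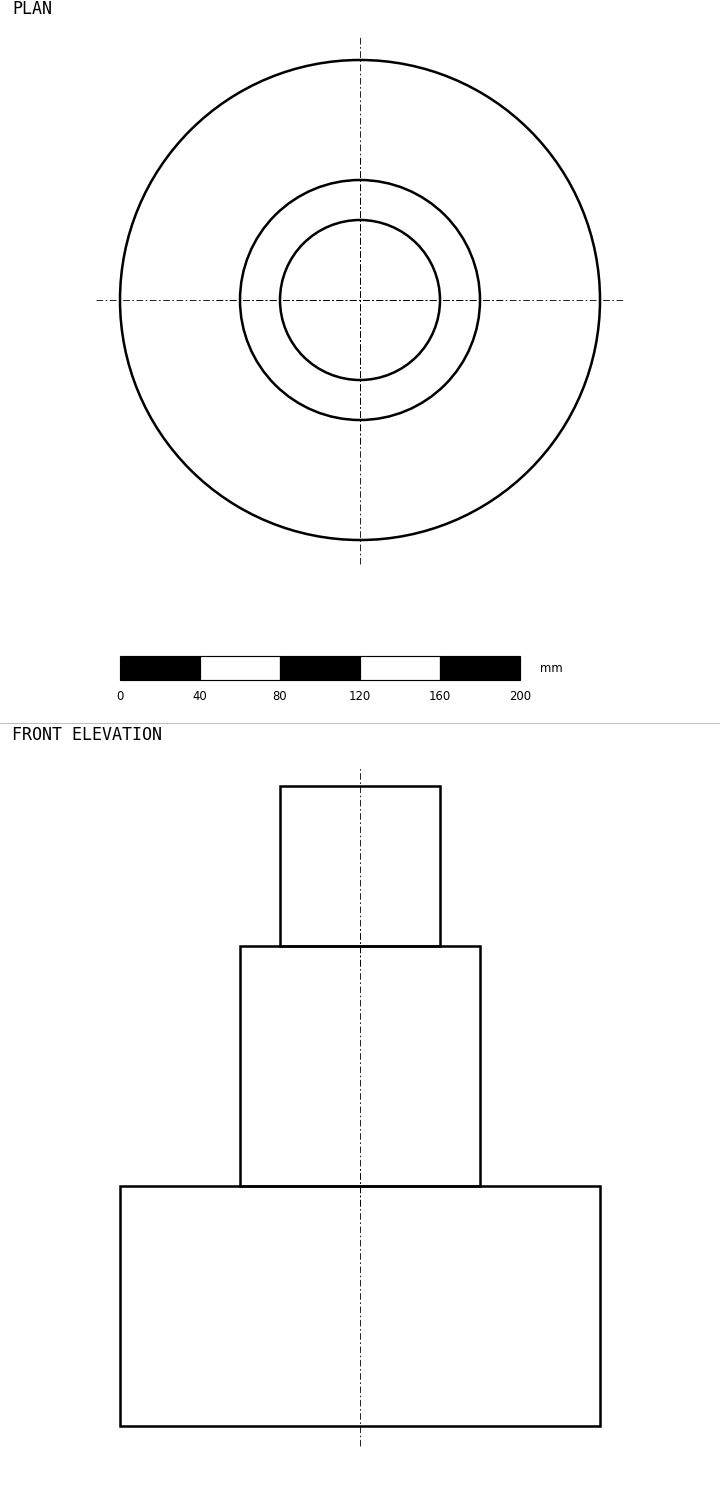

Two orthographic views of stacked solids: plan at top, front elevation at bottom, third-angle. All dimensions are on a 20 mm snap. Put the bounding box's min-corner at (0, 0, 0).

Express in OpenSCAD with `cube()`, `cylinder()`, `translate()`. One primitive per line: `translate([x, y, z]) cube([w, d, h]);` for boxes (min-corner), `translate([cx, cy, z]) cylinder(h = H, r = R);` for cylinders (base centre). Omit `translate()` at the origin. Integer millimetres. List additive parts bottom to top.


translate([120, 120, 0]) cylinder(h = 120, r = 120);
translate([120, 120, 120]) cylinder(h = 120, r = 60);
translate([120, 120, 240]) cylinder(h = 80, r = 40);
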